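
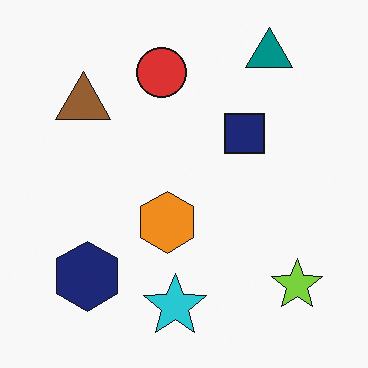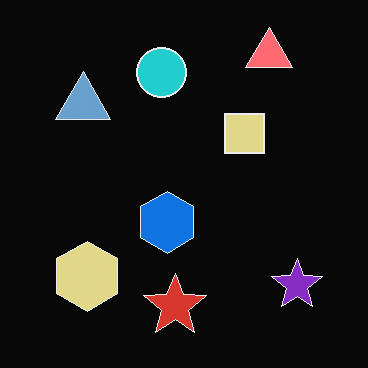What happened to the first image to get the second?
It was color-inverted (negative).

The light background has become dark and every shape's color is its complement — a photographic negative.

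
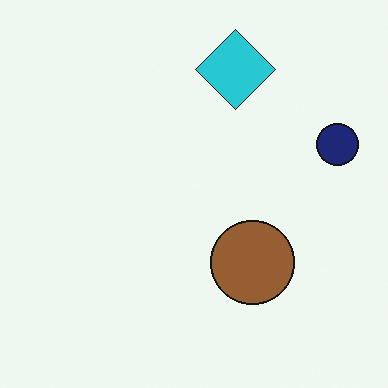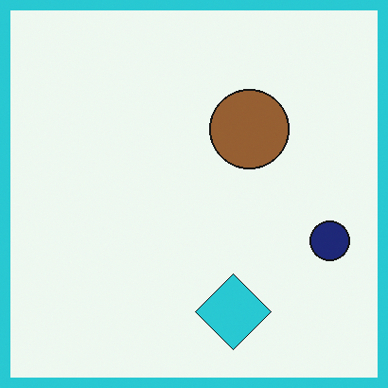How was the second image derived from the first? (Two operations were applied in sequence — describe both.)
It was flipped vertically (top ↔ bottom), then framed with a cyan border.

The cyan diamond is in the top of the first image and the bottom of the second — shapes on opposite sides of the horizontal midline have swapped in a mirror flip. A solid cyan frame runs around the edge of the second image, with the content slightly shrunk inside it.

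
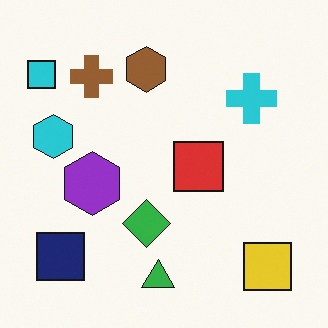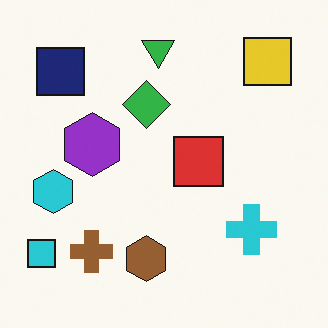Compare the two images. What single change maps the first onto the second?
This is the original image flipped vertically (top ↔ bottom).

The green triangle is in the bottom of the first image and the top of the second — shapes on opposite sides of the horizontal midline have swapped in a mirror flip.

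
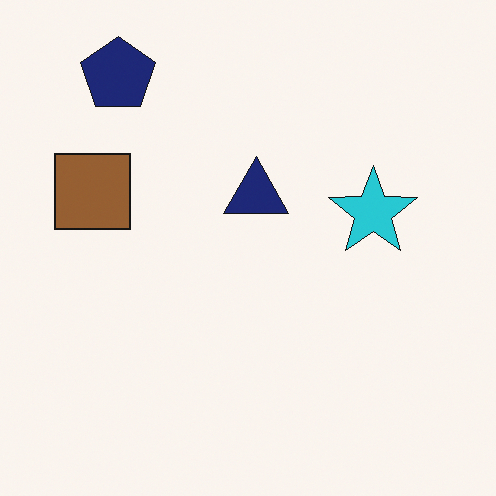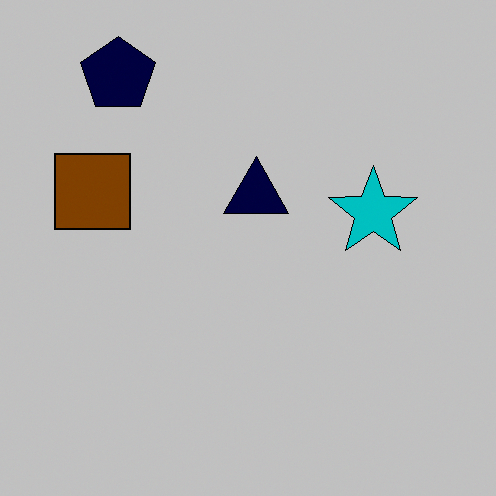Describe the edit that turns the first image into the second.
The transformation is: heavily posterized to just a handful of flat colors.

Each flat color has snapped to a coarser quantized level — most visibly, the near-white background has dropped to a flat grey.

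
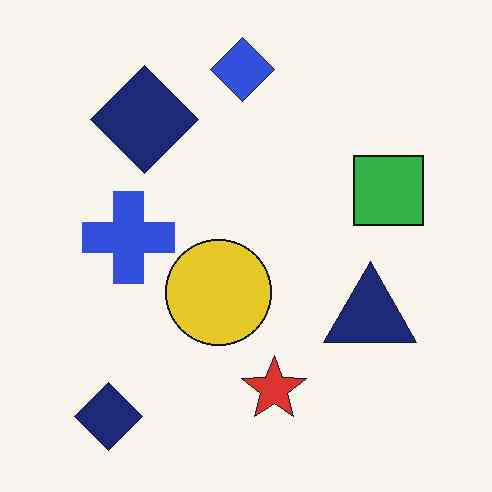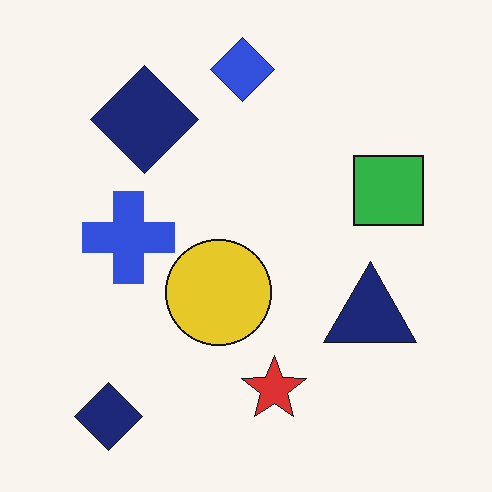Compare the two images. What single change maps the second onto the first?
JPEG-compressed with visible artifacts.

Blocky 8×8 compression artifacts appear around shape edges and the flat background shows ringing — characteristic JPEG degradation.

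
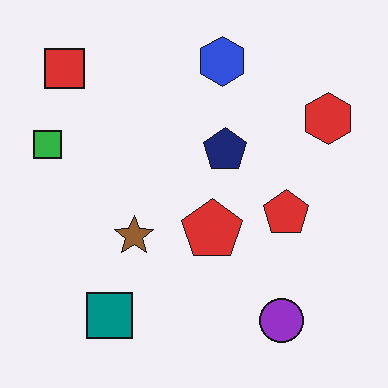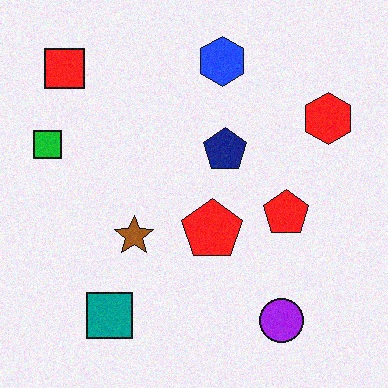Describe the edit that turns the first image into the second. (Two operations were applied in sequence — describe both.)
It was slightly oversaturated, then degraded with a light layer of grain.

All colors are more vivid — a global saturation change. Random speckle covers the whole image, including the flat background.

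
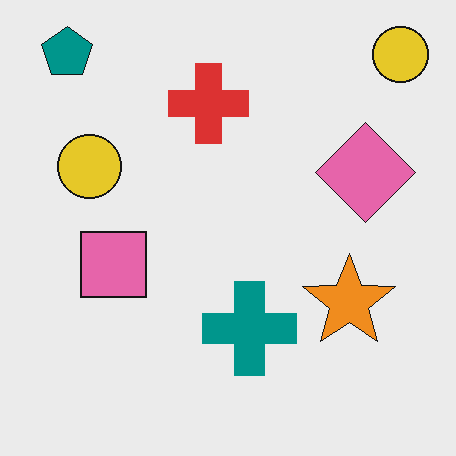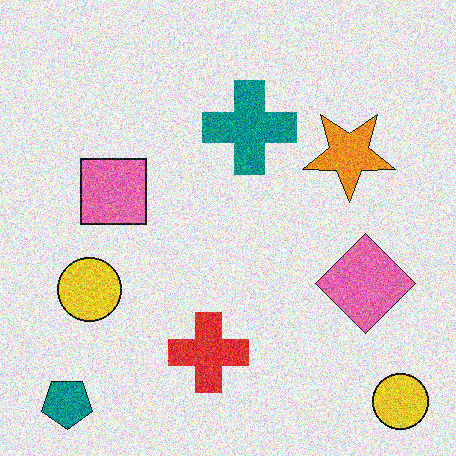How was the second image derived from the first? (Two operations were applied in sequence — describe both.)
The transformation is: flipped vertically (top ↔ bottom), then degraded with strong gaussian noise.

The teal pentagon is in the top-left of the first image and the bottom-left of the second — shapes on opposite sides of the horizontal midline have swapped in a mirror flip. Random speckle covers the whole image, including the flat background.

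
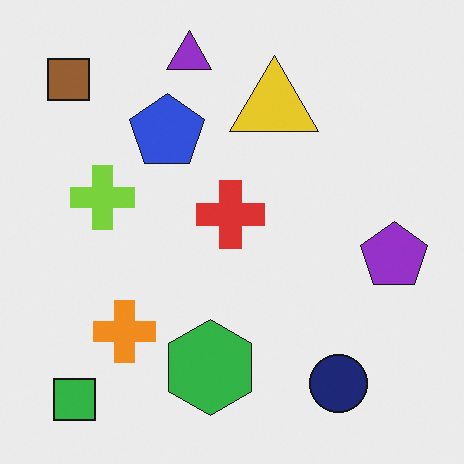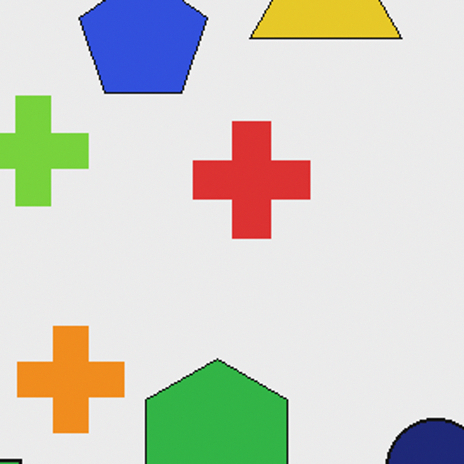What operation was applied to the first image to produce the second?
Cropped tightly and scaled back up.

The visible shapes are larger and the field of view is narrower; shapes near the original edges may be partly or wholly outside the frame — a crop-and-rescale.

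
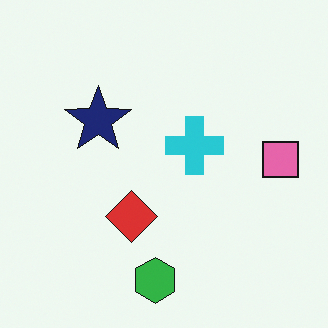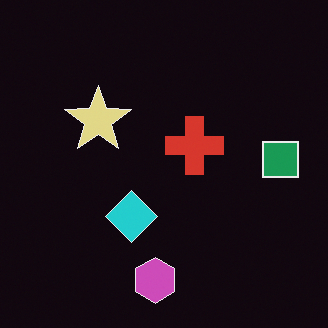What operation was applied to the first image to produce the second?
The transformation is: color-inverted (negative).

The light background has become dark and every shape's color is its complement — a photographic negative.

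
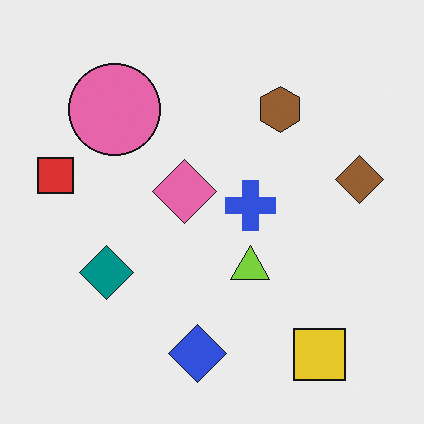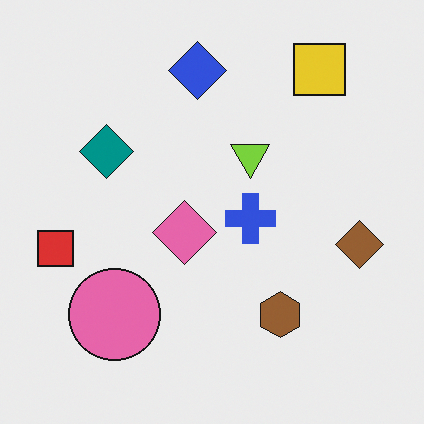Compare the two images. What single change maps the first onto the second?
The image was flipped vertically (top ↔ bottom).

The yellow square is in the bottom-right of the first image and the top-right of the second — shapes on opposite sides of the horizontal midline have swapped in a mirror flip.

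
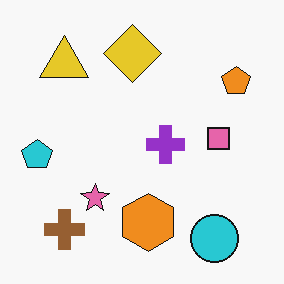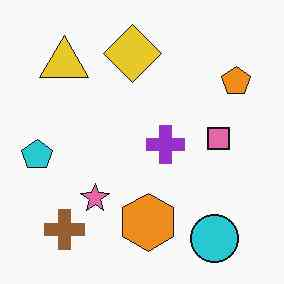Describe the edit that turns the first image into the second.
The image was given moderate JPEG compression.

Blocky 8×8 compression artifacts appear around shape edges and the flat background shows ringing — characteristic JPEG degradation.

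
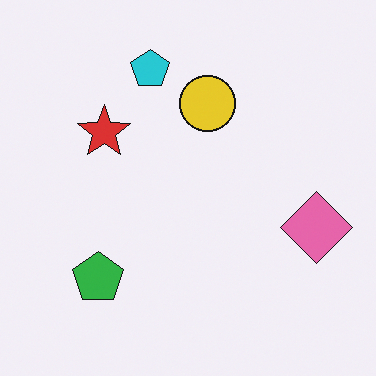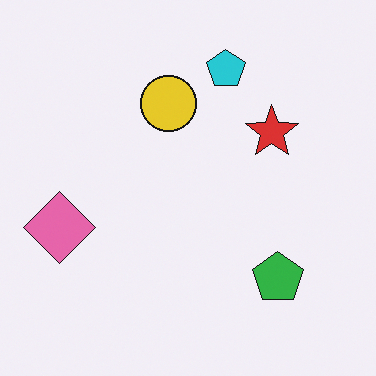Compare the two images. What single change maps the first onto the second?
The second image is the first flipped horizontally (left ↔ right).

The pink diamond is in the right of the first image and the left of the second — shapes on opposite sides of the vertical midline have swapped in a mirror flip.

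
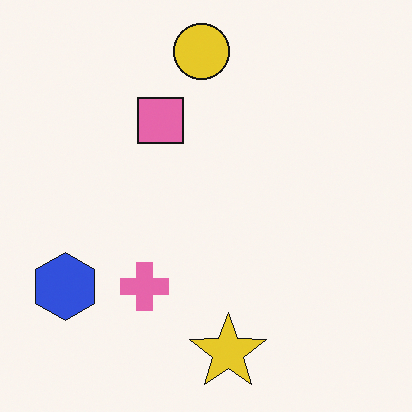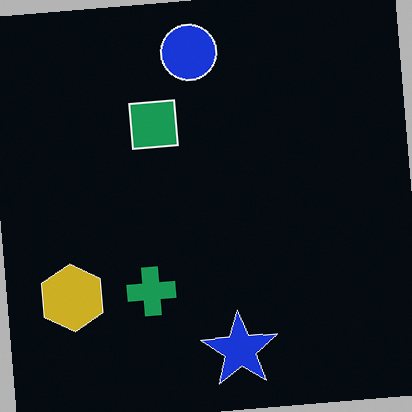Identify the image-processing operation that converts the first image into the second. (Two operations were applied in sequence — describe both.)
The second image is the first color-inverted (negative), then rotated counter-clockwise by a slight angle.

The light background has become dark and every shape's color is its complement — a photographic negative. Every shape is tilted by the same angle and the image corners show triangular fill wedges — a whole-image rotation by a non-right angle.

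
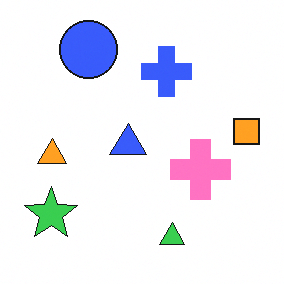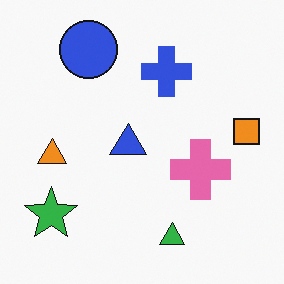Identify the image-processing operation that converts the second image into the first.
Slightly brightened.

Every pixel — background and shapes alike — is uniformly brightened.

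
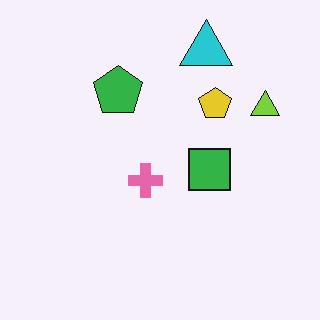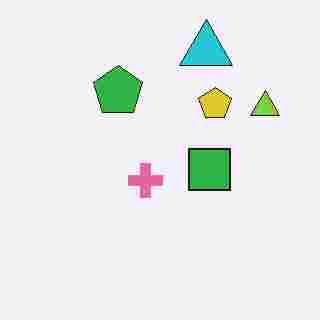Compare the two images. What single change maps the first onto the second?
The second image is the first degraded with heavy JPEG compression.

Blocky 8×8 compression artifacts appear around shape edges and the flat background shows ringing — characteristic JPEG degradation.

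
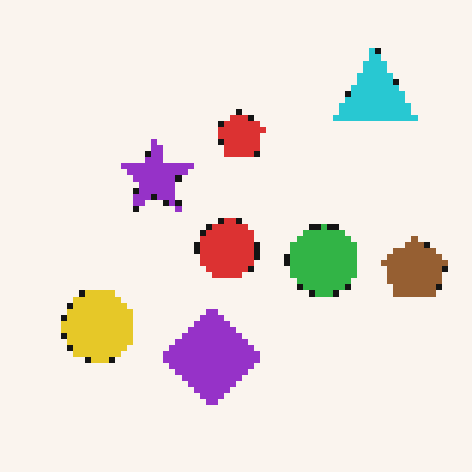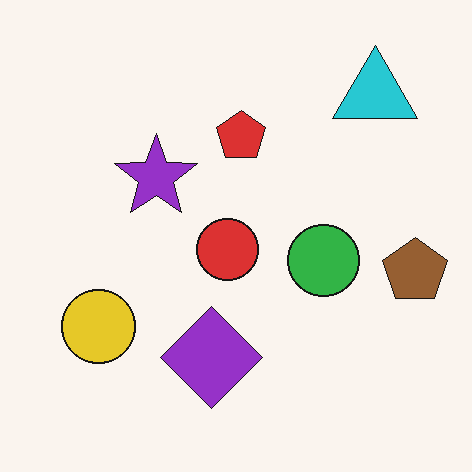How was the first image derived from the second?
The image was pixelated into visible square blocks.

Shapes are reduced to large square blocks; fine edges and outlines are lost — a downscale-then-upscale (mosaic) effect.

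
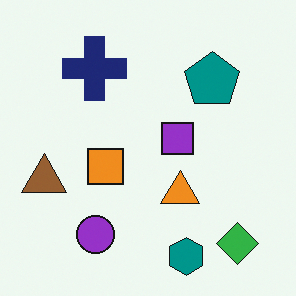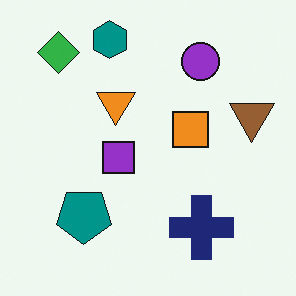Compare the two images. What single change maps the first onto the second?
This is the original image rotated 180°.

The green diamond sits in the bottom-right of the first image and the top-left of the second — consistent with a whole-image 180° rotation.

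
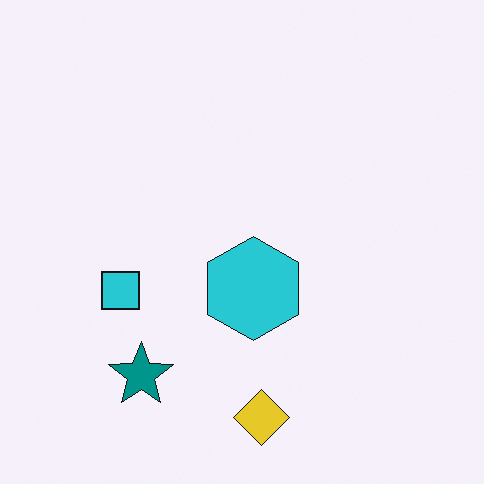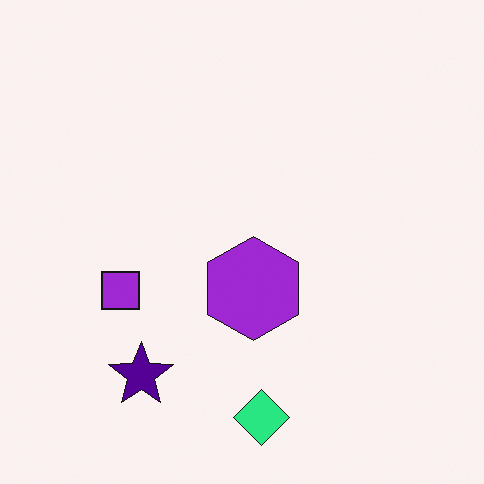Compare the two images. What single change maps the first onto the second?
This is the original image hue-shifted noticeably.

Every shape's color has rotated by the same amount around the hue wheel — a uniform hue shift.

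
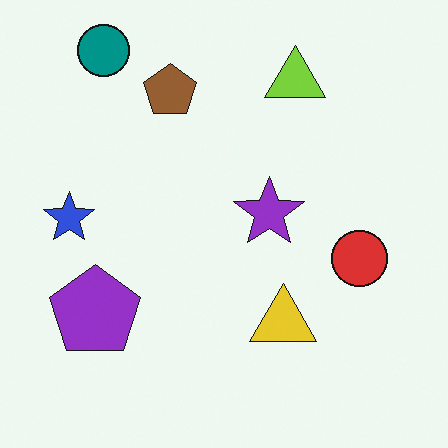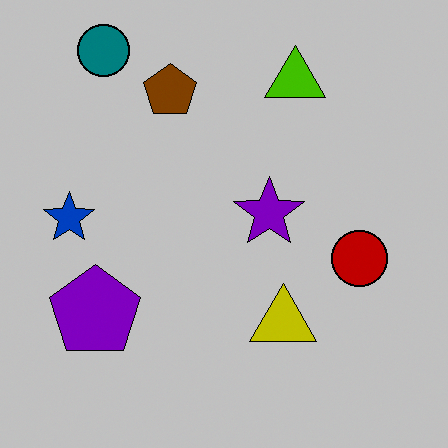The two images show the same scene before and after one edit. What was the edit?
The image was heavily posterized to just a handful of flat colors.

Each flat color has snapped to a coarser quantized level — most visibly, the near-white background has dropped to a flat grey.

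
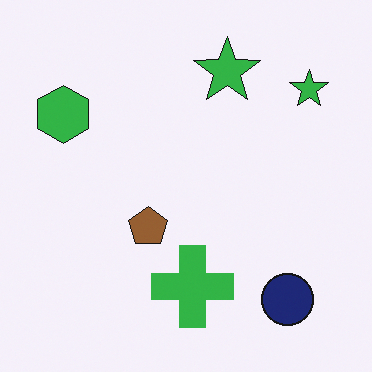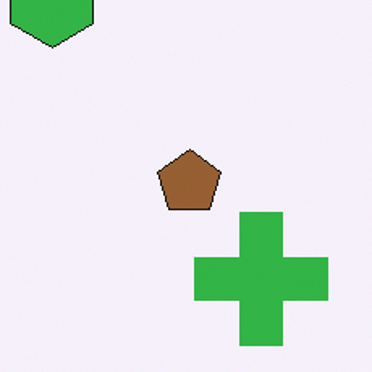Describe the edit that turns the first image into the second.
The second image is the first cropped tightly and scaled back up.

The visible shapes are larger and the field of view is narrower; shapes near the original edges may be partly or wholly outside the frame — a crop-and-rescale.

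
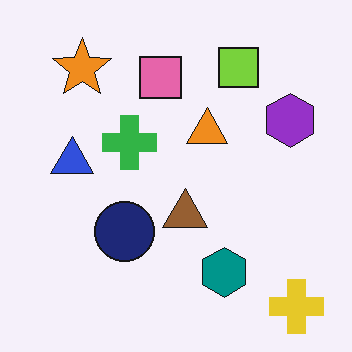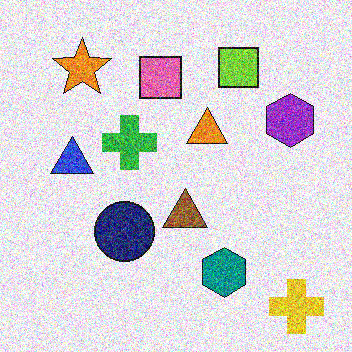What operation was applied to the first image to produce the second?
It was degraded with a thick layer of grain.

Random speckle covers the whole image, including the flat background.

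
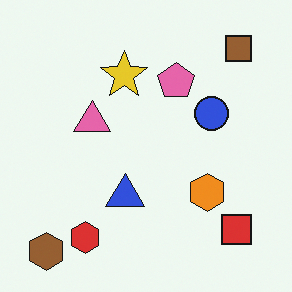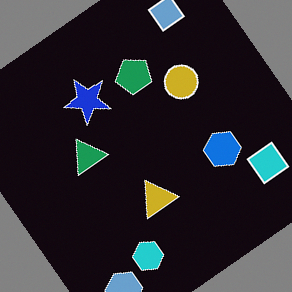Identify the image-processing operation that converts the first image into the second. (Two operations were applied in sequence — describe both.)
The image was color-inverted (negative), then rotated counter-clockwise by a large amount — several tens of degrees.

The light background has become dark and every shape's color is its complement — a photographic negative. Every shape is tilted by the same angle and the image corners show triangular fill wedges — a whole-image rotation by a non-right angle.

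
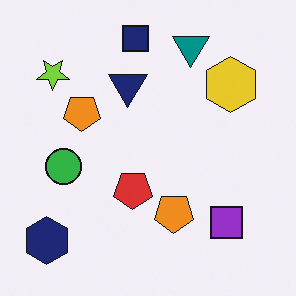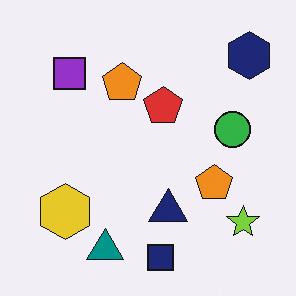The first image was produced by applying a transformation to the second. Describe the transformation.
It was rotated 180°.

The navy hexagon sits in the top-right of the second image and the bottom-left of the first — consistent with a whole-image 180° rotation.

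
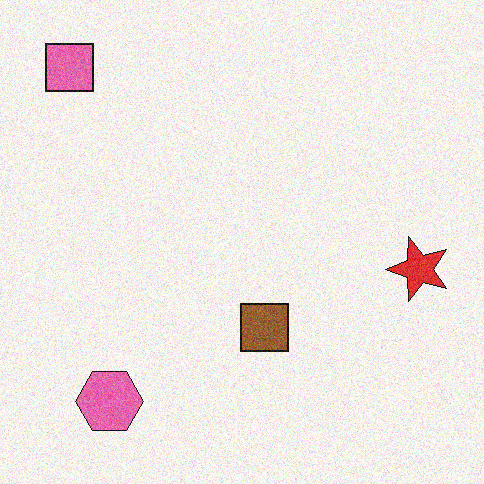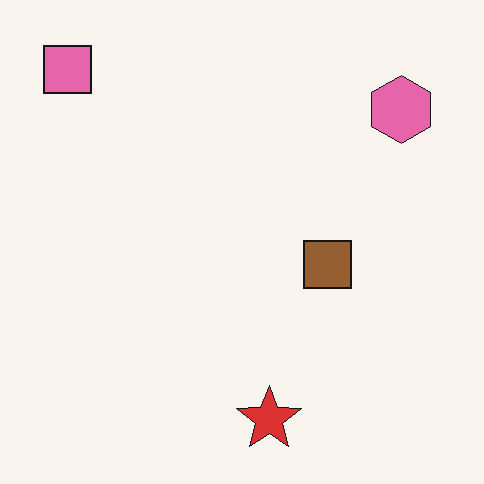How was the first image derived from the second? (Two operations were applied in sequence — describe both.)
The first image is the second transposed (reflected across the top-left ↔ bottom-right diagonal), then degraded with visible gaussian noise.

Shapes have swapped their row and column positions — what was in the top-right is now in the bottom-left — a diagonal reflection. Random speckle covers the whole image, including the flat background.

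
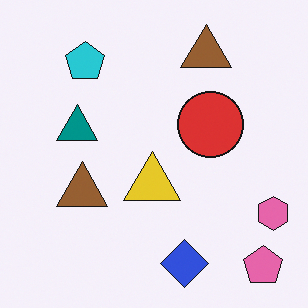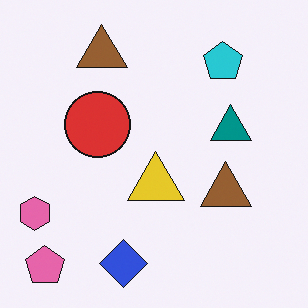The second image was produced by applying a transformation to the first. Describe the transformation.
The image was flipped horizontally (left ↔ right).

The pink hexagon is in the bottom-right of the first image and the bottom-left of the second — shapes on opposite sides of the vertical midline have swapped in a mirror flip.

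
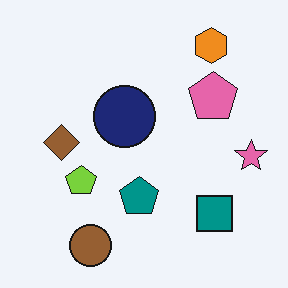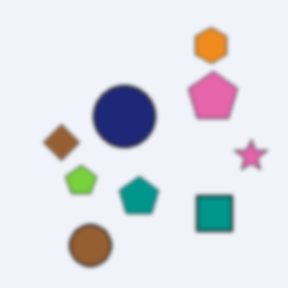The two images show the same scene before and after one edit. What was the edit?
The second image is the first slightly softened.

Shape edges and outlines are uniformly softened across the whole image.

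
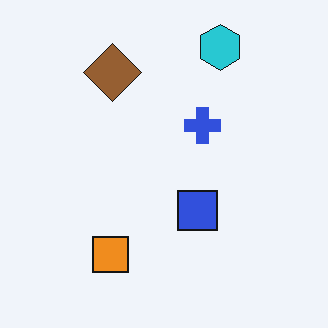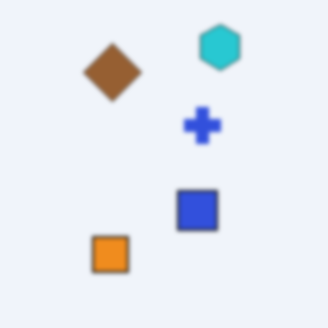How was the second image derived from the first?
It was lightly blurred.

Shape edges and outlines are uniformly softened across the whole image.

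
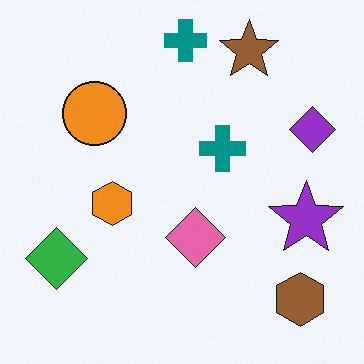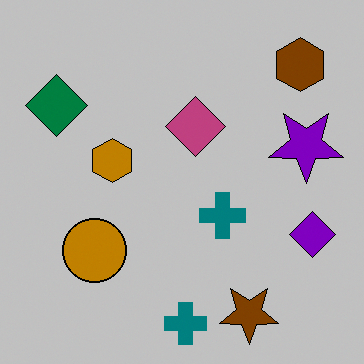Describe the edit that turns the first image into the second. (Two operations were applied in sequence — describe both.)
This is the original image heavily posterized to just a handful of flat colors, then flipped vertically (top ↔ bottom).

Each flat color has snapped to a coarser quantized level — most visibly, the near-white background has dropped to a flat grey. The brown star is in the top-right of the first image and the bottom-right of the second — shapes on opposite sides of the horizontal midline have swapped in a mirror flip.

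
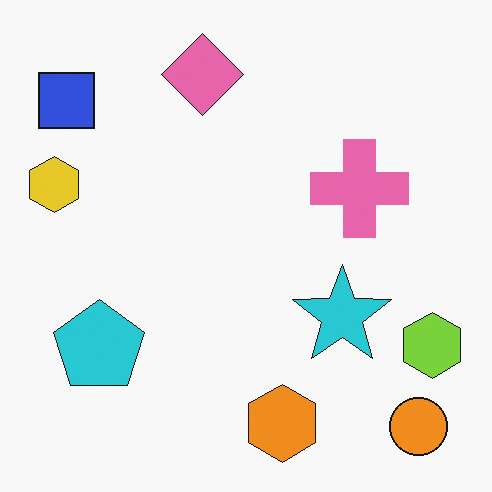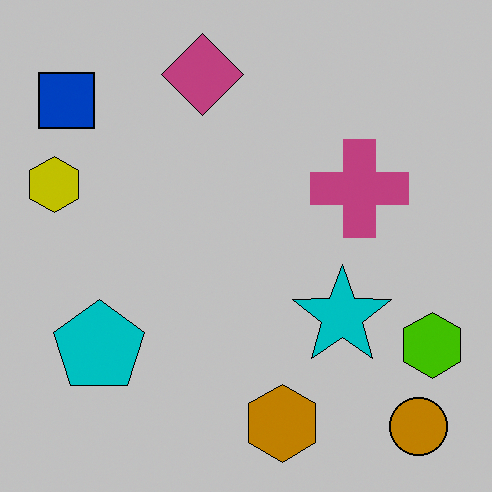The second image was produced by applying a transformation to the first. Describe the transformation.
The second image is the first heavily posterized to just a handful of flat colors.

Each flat color has snapped to a coarser quantized level — most visibly, the near-white background has dropped to a flat grey.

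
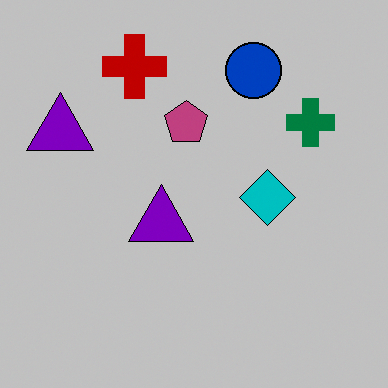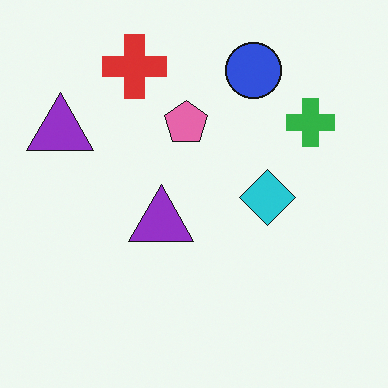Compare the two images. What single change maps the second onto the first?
Heavily posterized to just a handful of flat colors.

Each flat color has snapped to a coarser quantized level — most visibly, the near-white background has dropped to a flat grey.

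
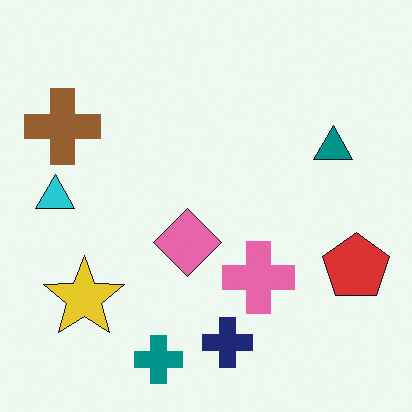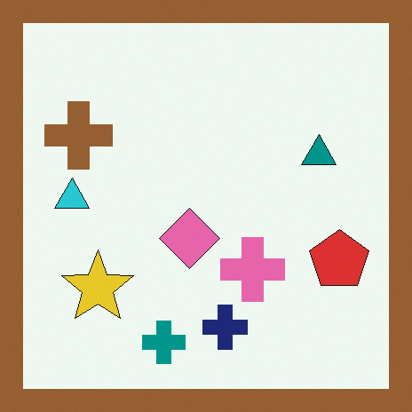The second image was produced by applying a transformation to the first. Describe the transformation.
The transformation is: framed with a brown border.

A solid brown frame runs around the edge of the second image, with the content slightly shrunk inside it.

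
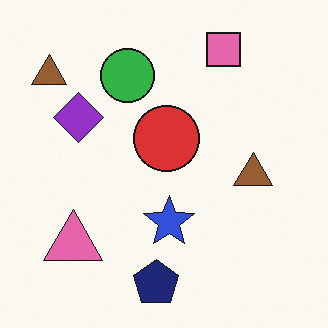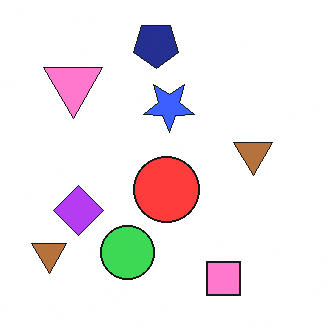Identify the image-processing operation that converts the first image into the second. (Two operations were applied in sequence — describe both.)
The transformation is: flipped vertically (top ↔ bottom), then slightly brightened.

The navy pentagon is in the bottom of the first image and the top of the second — shapes on opposite sides of the horizontal midline have swapped in a mirror flip. Every pixel — background and shapes alike — is uniformly brightened.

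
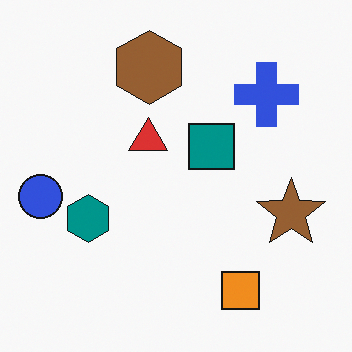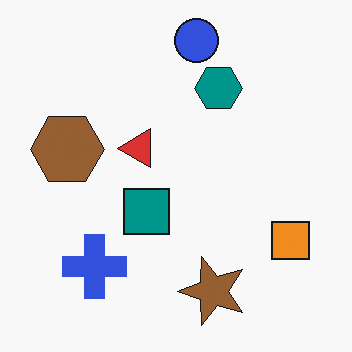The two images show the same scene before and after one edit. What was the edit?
This is the original image transposed (reflected across the top-left ↔ bottom-right diagonal).

Shapes have swapped their row and column positions — what was in the top-right is now in the bottom-left — a diagonal reflection.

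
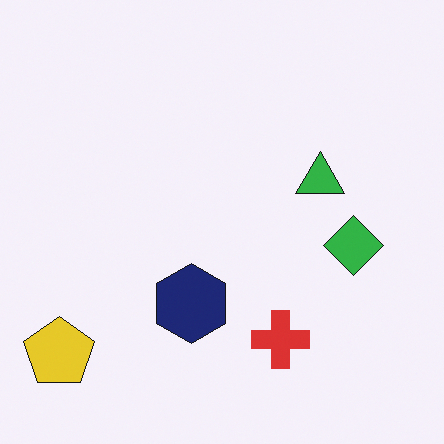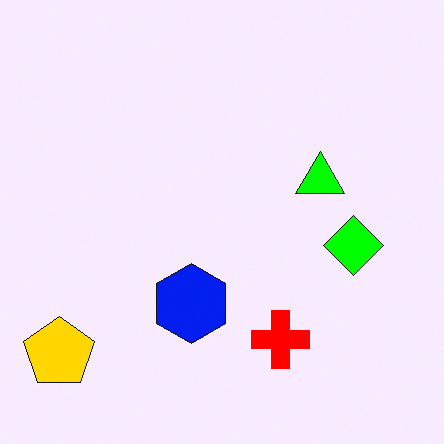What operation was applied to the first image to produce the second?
It was heavily oversaturated.

All colors are more vivid — a global saturation change.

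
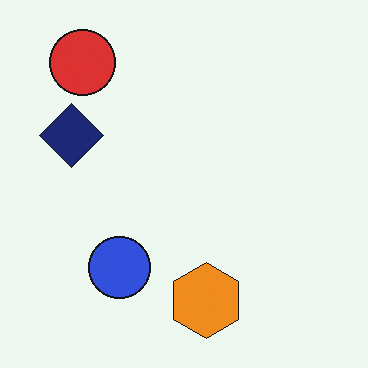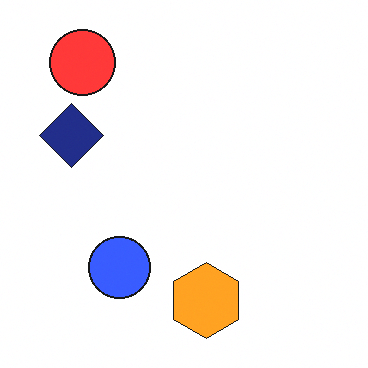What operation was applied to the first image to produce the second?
The image was slightly brightened.

Every pixel — background and shapes alike — is uniformly brightened.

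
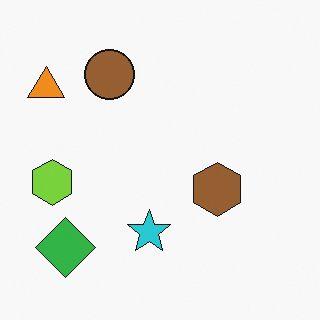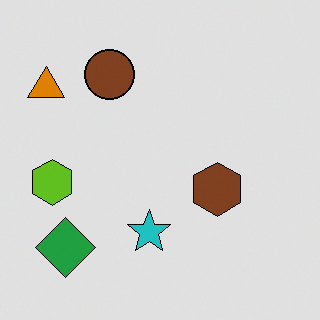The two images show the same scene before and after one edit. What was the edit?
The image was posterized to a reduced palette.

Each flat color has snapped to a coarser quantized level — most visibly, the near-white background has dropped to a flat grey.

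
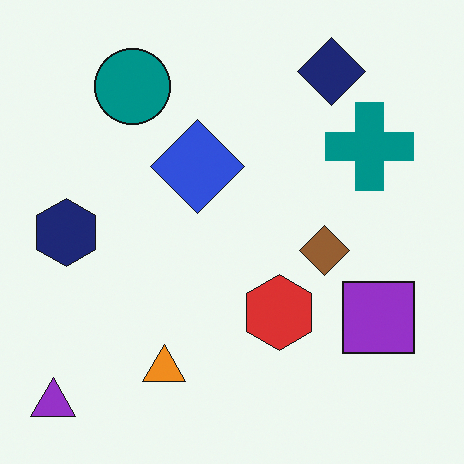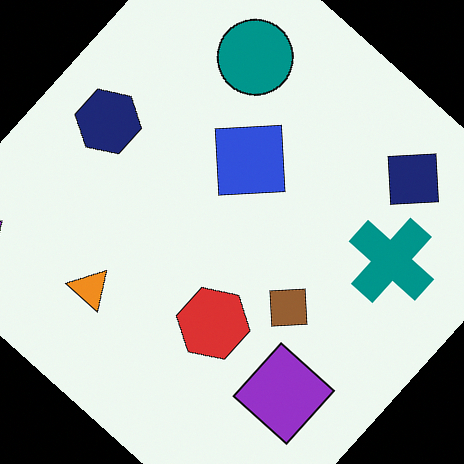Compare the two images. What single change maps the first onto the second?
The second image is the first rotated clockwise by a large amount — several tens of degrees.

Every shape is tilted by the same angle and the image corners show triangular fill wedges — a whole-image rotation by a non-right angle.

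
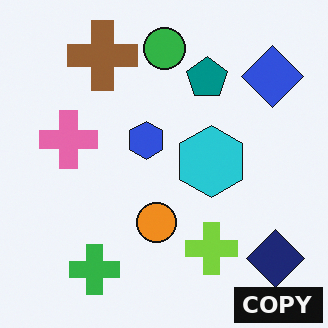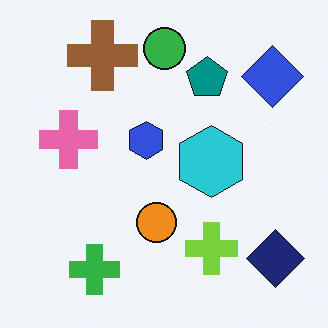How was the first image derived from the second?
It was watermarked with the text "COPY" in the lower-right corner.

A dark label reading "COPY" appears in the lower-right corner.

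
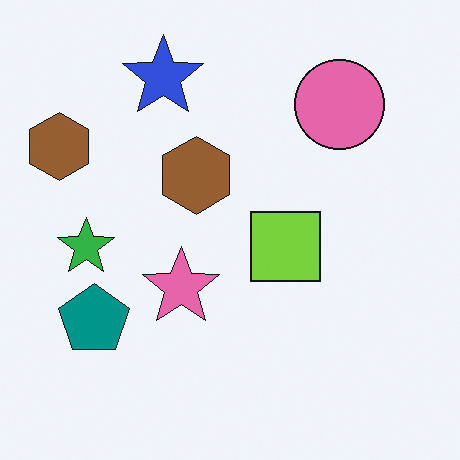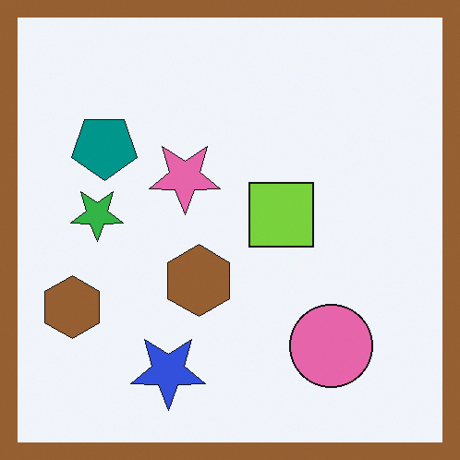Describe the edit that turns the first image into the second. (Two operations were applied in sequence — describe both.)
The image was flipped vertically (top ↔ bottom), then framed with a brown border.

The blue star is in the top of the first image and the bottom of the second — shapes on opposite sides of the horizontal midline have swapped in a mirror flip. A solid brown frame runs around the edge of the second image, with the content slightly shrunk inside it.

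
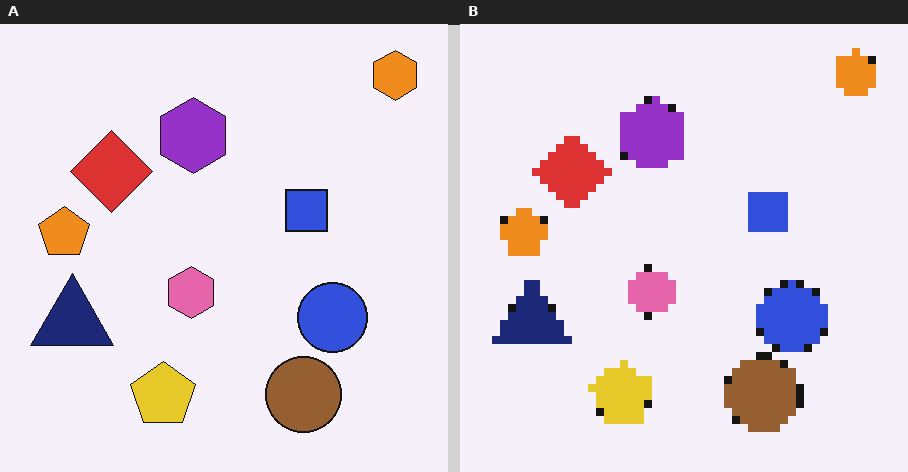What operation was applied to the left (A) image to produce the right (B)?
The image was moderately pixelated.

Shapes are reduced to large square blocks; fine edges and outlines are lost — a downscale-then-upscale (mosaic) effect.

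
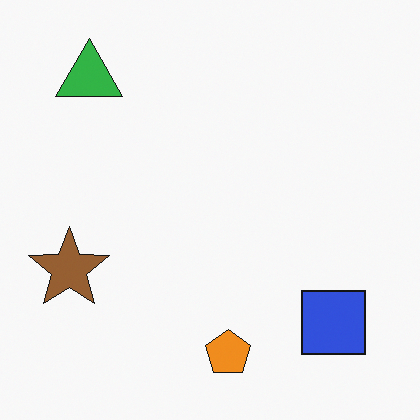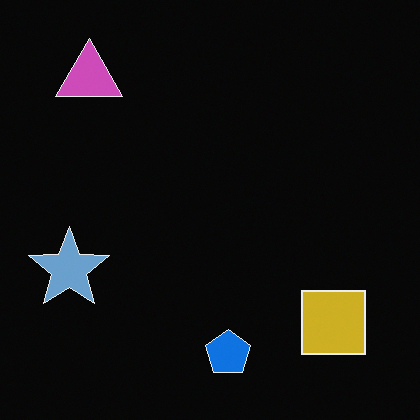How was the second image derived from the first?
The second image is the first color-inverted (negative).

The light background has become dark and every shape's color is its complement — a photographic negative.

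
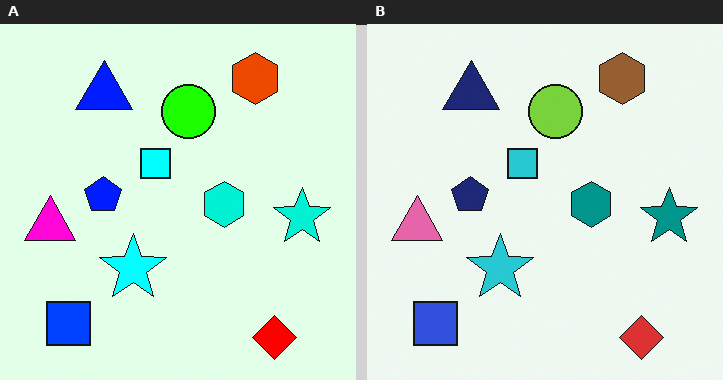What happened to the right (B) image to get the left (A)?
This is the original image made much more vivid (saturation change).

All colors are more vivid — a global saturation change.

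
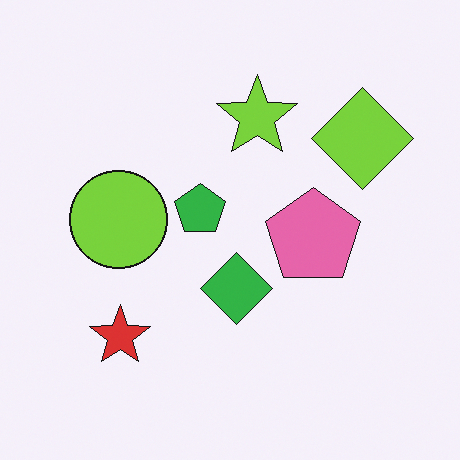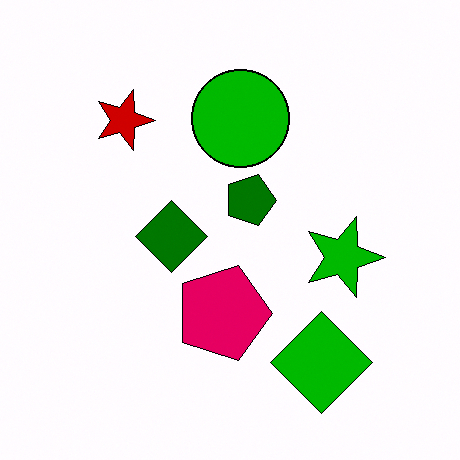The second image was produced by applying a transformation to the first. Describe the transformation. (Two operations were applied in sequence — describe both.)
The second image is the first given much higher contrast, then rotated 90° clockwise.

Tones are pushed away from mid-grey across the whole image — a global contrast change. The lime diamond sits in the top-right of the first image and the bottom-right of the second — consistent with a whole-image 90° clockwise rotation.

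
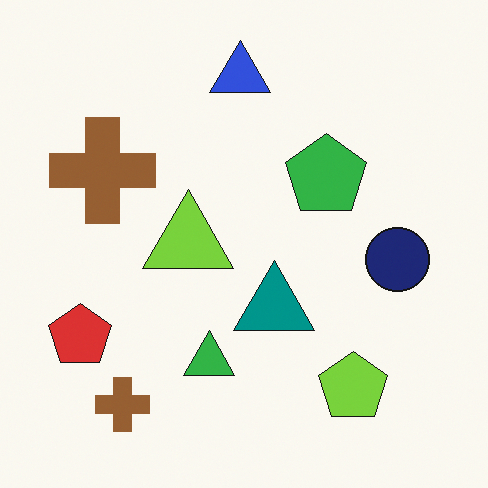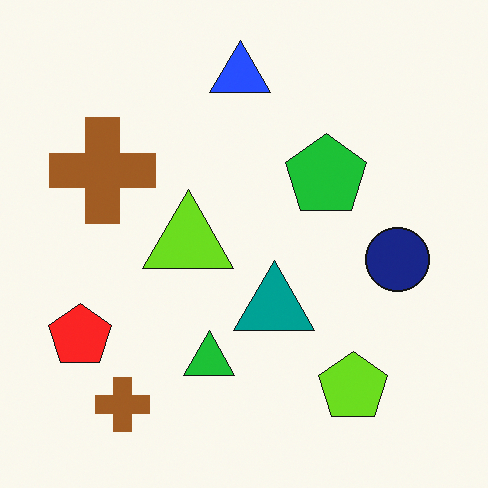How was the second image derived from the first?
Slightly oversaturated.

All colors are more vivid — a global saturation change.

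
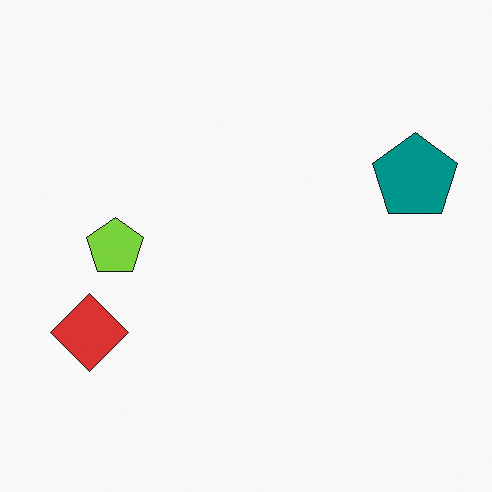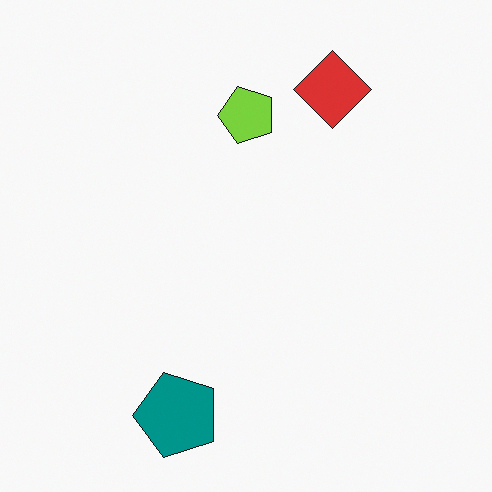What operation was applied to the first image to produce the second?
Transposed (reflected across the top-left ↔ bottom-right diagonal).

Shapes have swapped their row and column positions — what was in the top-right is now in the bottom-left — a diagonal reflection.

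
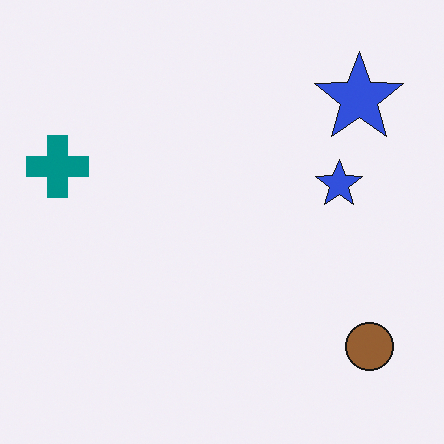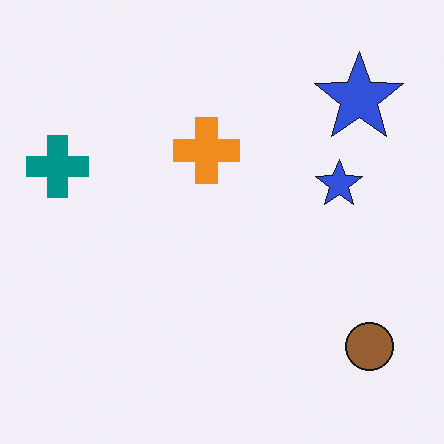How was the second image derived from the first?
This is the original image overlaid with an additional orange cross.

An orange cross appears in the second image that is absent from the first.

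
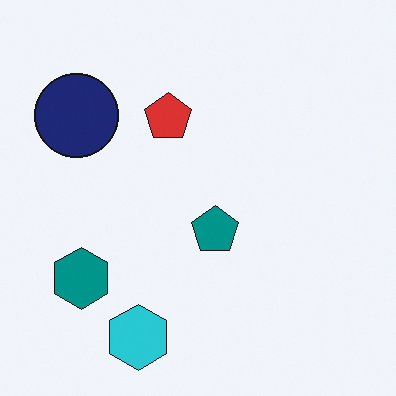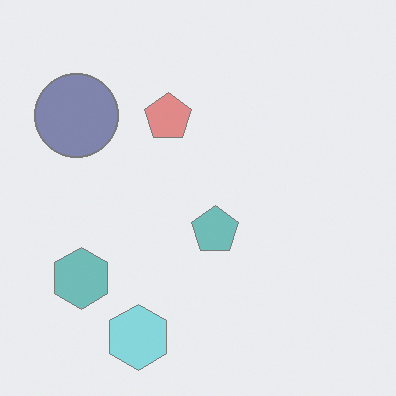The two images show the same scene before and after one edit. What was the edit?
The transformation is: given much lower contrast.

Tones are pushed toward mid-grey across the whole image — a global contrast change.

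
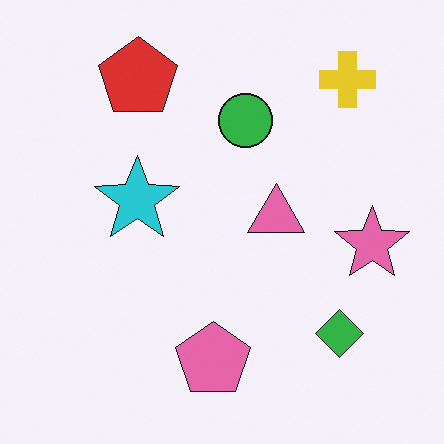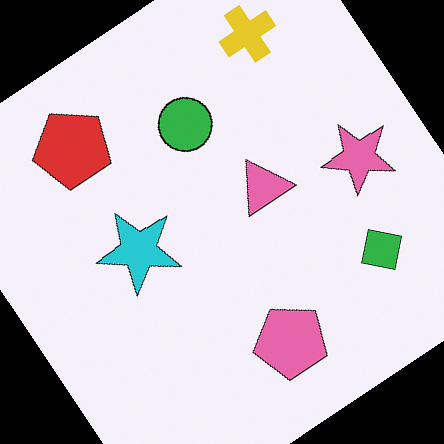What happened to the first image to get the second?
This is the original image rotated counter-clockwise by a large amount — several tens of degrees.

Every shape is tilted by the same angle and the image corners show triangular fill wedges — a whole-image rotation by a non-right angle.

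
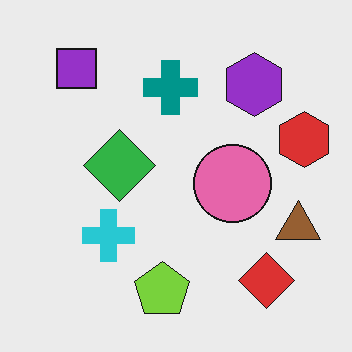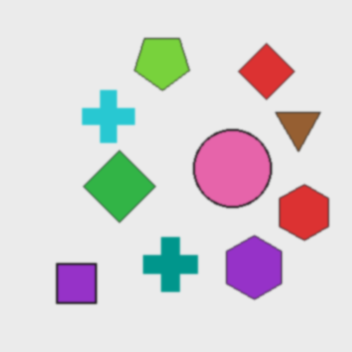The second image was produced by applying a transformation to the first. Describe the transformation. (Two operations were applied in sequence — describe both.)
It was slightly softened, then flipped vertically (top ↔ bottom).

Shape edges and outlines are uniformly softened across the whole image. The lime pentagon is in the bottom of the first image and the top of the second — shapes on opposite sides of the horizontal midline have swapped in a mirror flip.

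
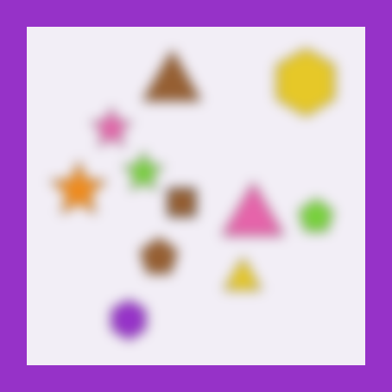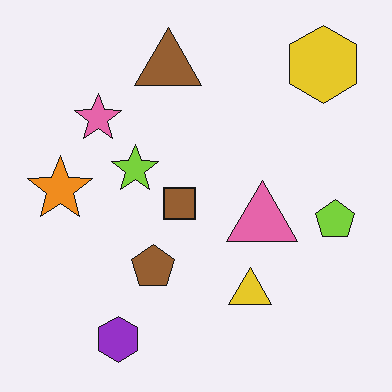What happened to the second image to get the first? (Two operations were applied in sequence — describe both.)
Heavily blurred, then framed with a purple border.

Shape edges and outlines are uniformly softened across the whole image. A solid purple frame runs around the edge of the first image, with the content slightly shrunk inside it.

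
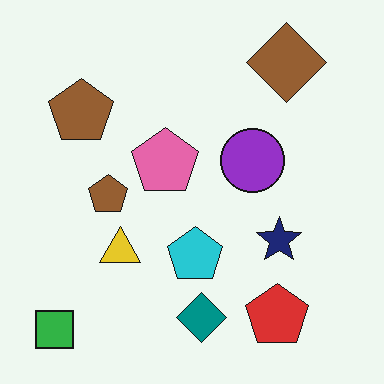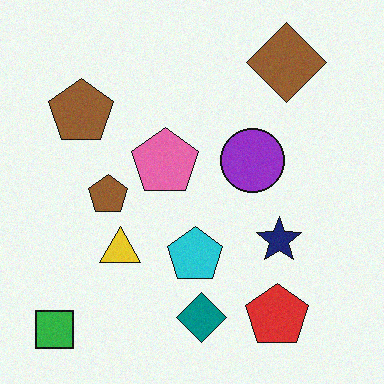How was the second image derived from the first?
Degraded with a light layer of grain.

Random speckle covers the whole image, including the flat background.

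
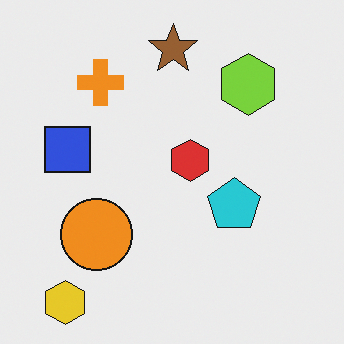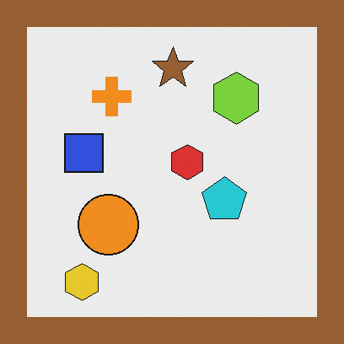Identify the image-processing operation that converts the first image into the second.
The image was framed with a brown border.

A solid brown frame runs around the edge of the second image, with the content slightly shrunk inside it.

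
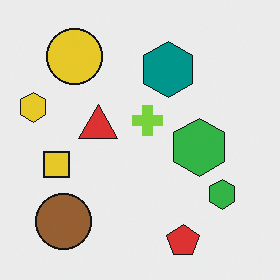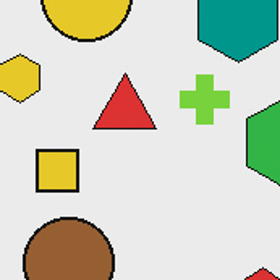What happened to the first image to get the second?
The transformation is: cropped to a modestly smaller region and rescaled.

The visible shapes are larger and the field of view is narrower; shapes near the original edges may be partly or wholly outside the frame — a crop-and-rescale.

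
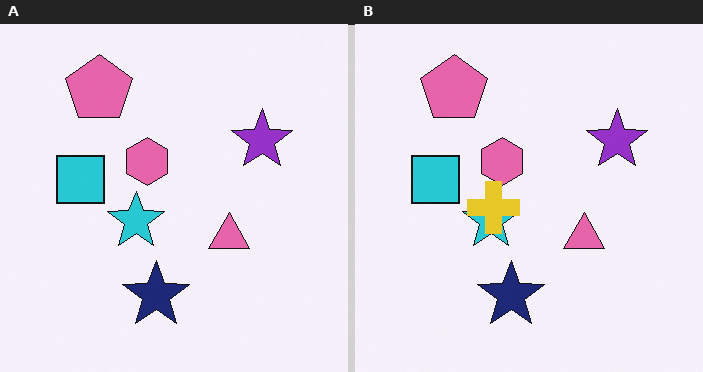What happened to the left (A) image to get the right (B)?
The right (B) image is the left (A) overlaid with an additional yellow cross.

A yellow cross appears in the right (B) image that is absent from the left (A).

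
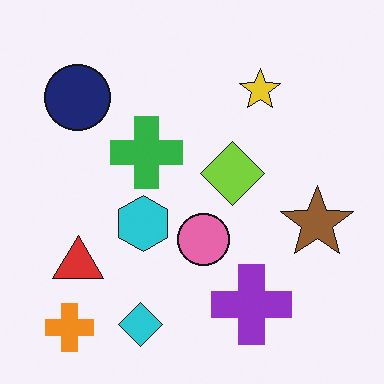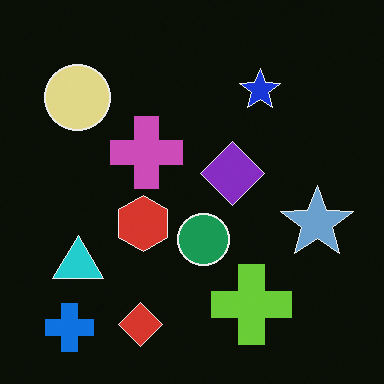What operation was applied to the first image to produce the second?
The transformation is: color-inverted (negative).

The light background has become dark and every shape's color is its complement — a photographic negative.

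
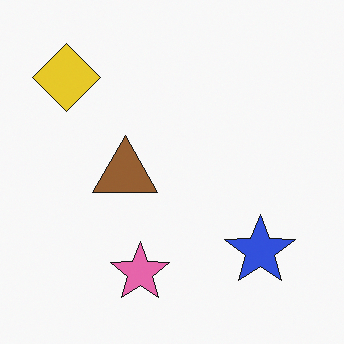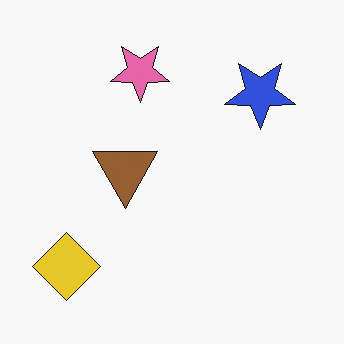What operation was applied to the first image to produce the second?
Flipped vertically (top ↔ bottom).

The pink star is in the bottom of the first image and the top of the second — shapes on opposite sides of the horizontal midline have swapped in a mirror flip.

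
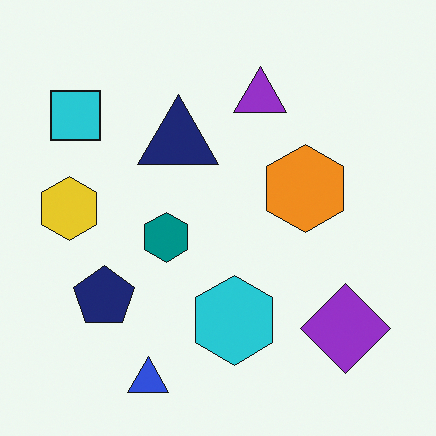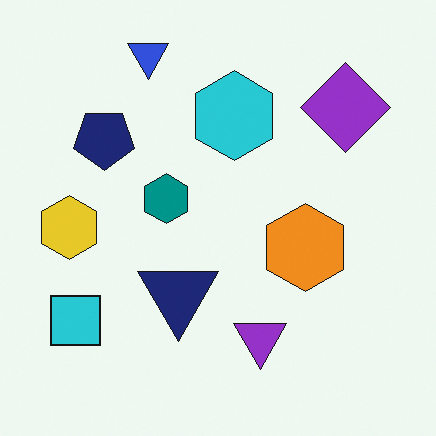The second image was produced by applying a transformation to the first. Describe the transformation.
The image was flipped vertically (top ↔ bottom).

The blue triangle is in the bottom of the first image and the top of the second — shapes on opposite sides of the horizontal midline have swapped in a mirror flip.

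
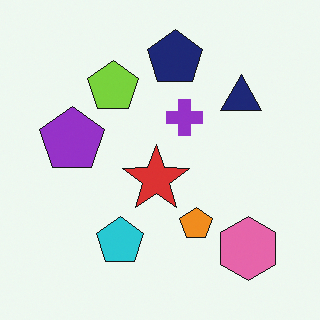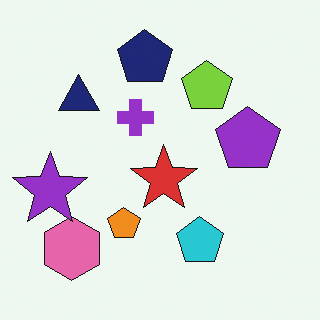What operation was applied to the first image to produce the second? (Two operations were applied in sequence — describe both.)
The image was flipped horizontally (left ↔ right), then overlaid with an additional purple star.

The purple pentagon is in the left of the first image and the right of the second — shapes on opposite sides of the vertical midline have swapped in a mirror flip. A purple star appears in the second image that is absent from the first.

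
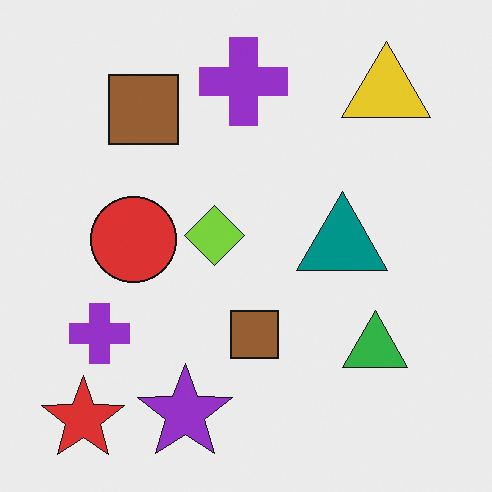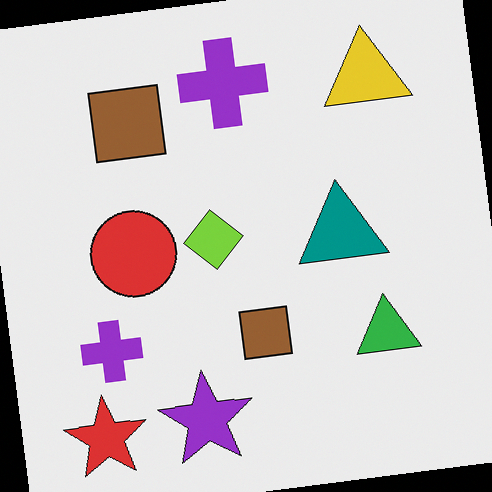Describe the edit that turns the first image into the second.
The transformation is: rotated counter-clockwise by a few degrees.

Every shape is tilted by the same angle and the image corners show triangular fill wedges — a whole-image rotation by a non-right angle.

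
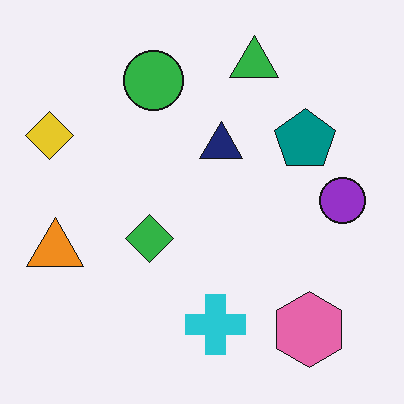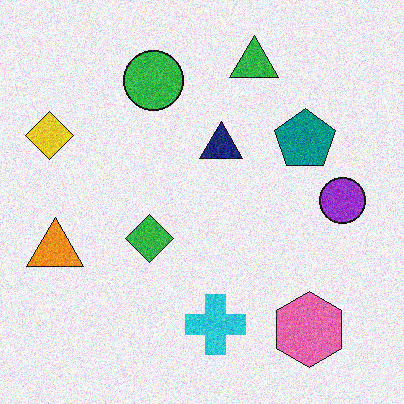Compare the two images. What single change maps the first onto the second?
The transformation is: degraded with visible gaussian noise.

Random speckle covers the whole image, including the flat background.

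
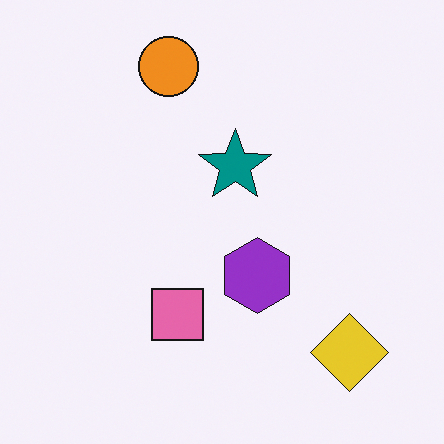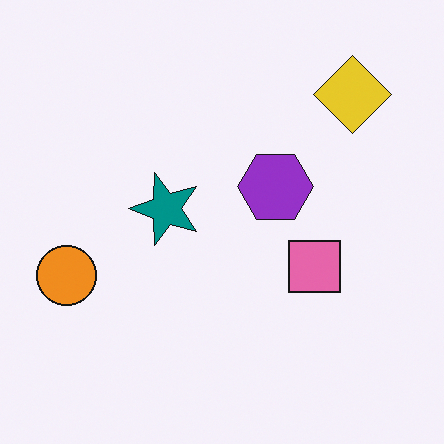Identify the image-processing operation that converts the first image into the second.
This is the original image rotated 90° counter-clockwise.

The yellow diamond sits in the bottom-right of the first image and the top-right of the second — consistent with a whole-image 90° counter-clockwise rotation.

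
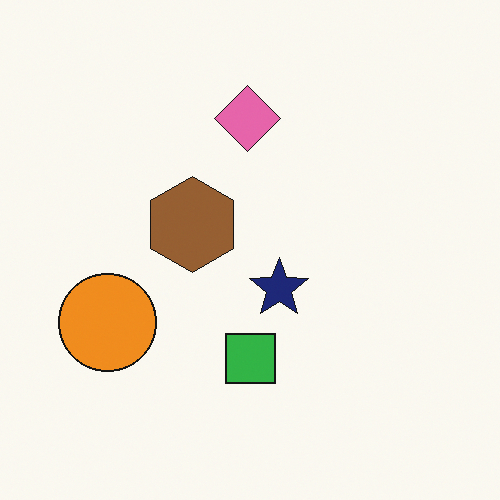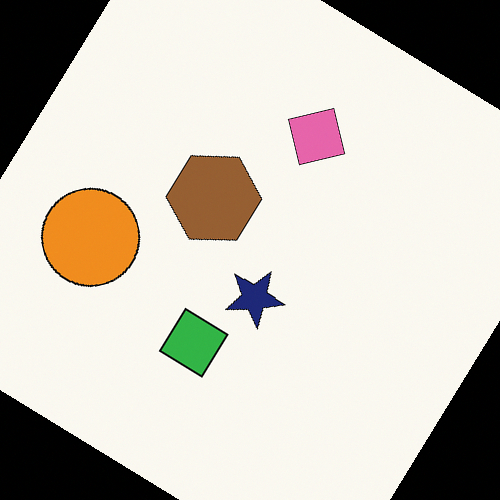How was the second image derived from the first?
It was rotated clockwise by a large amount — several tens of degrees.

Every shape is tilted by the same angle and the image corners show triangular fill wedges — a whole-image rotation by a non-right angle.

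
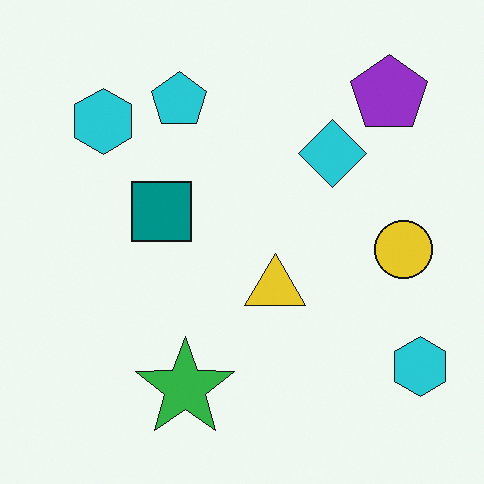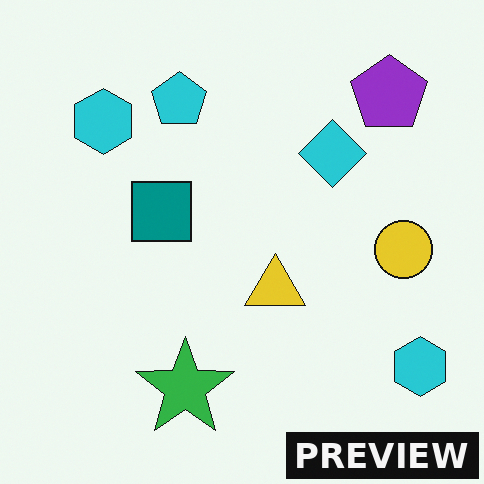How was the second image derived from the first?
This is the original image watermarked with the text "PREVIEW" in the lower-right corner.

A dark label reading "PREVIEW" appears in the lower-right corner.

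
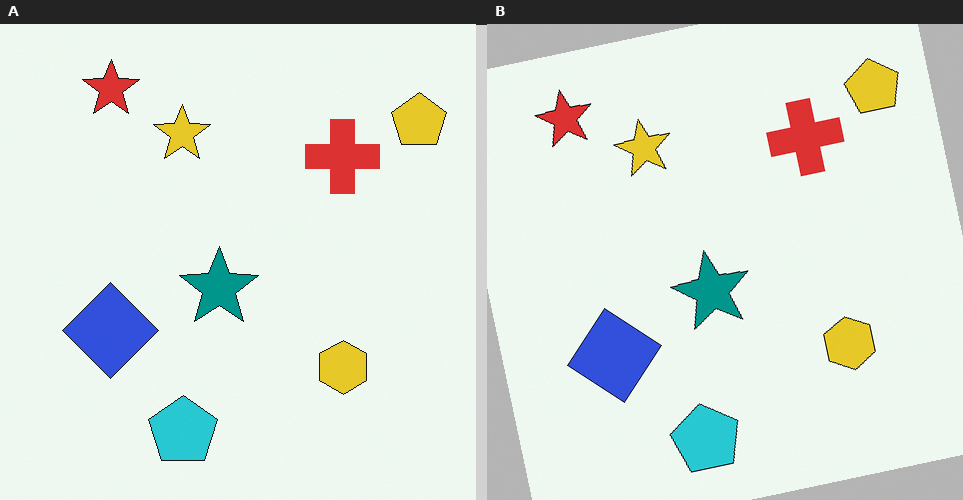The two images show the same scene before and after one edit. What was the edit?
Rotated counter-clockwise by a few degrees.

Every shape is tilted by the same angle and the image corners show triangular fill wedges — a whole-image rotation by a non-right angle.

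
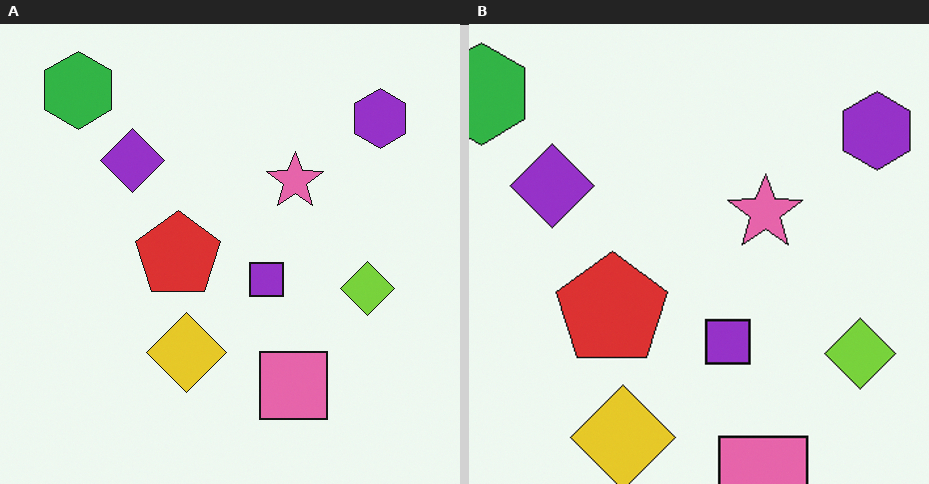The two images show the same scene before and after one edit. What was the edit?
It was cropped to a modestly smaller region and rescaled.

The visible shapes are larger and the field of view is narrower; shapes near the original edges may be partly or wholly outside the frame — a crop-and-rescale.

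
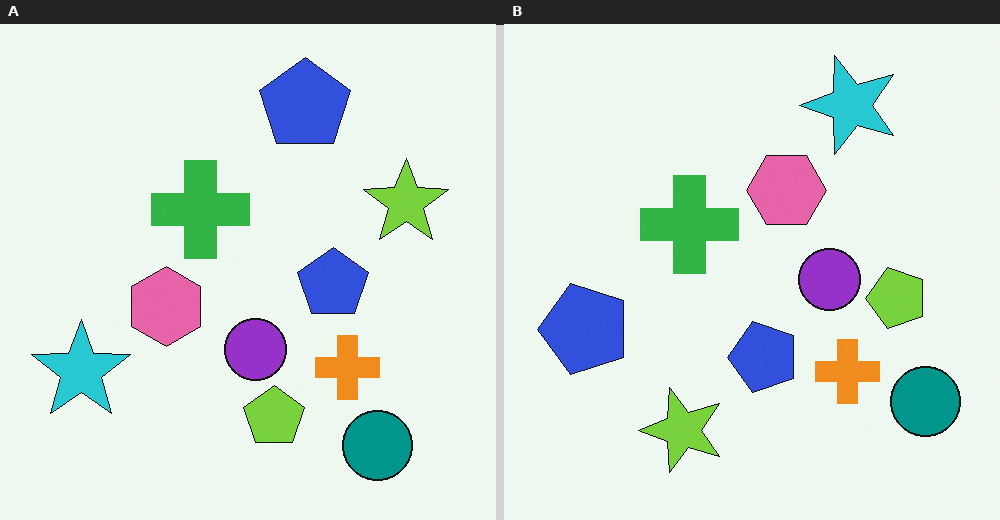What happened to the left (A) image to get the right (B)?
It was transposed (reflected across the top-left ↔ bottom-right diagonal).

Shapes have swapped their row and column positions — what was in the top-right is now in the bottom-left — a diagonal reflection.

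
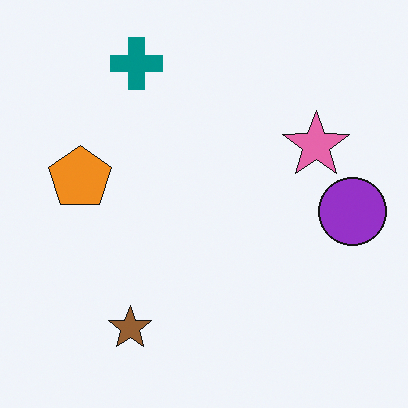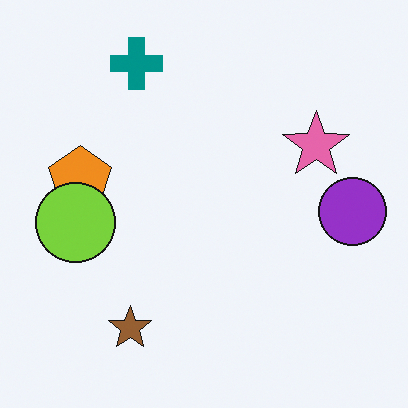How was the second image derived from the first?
It was overlaid with an additional lime circle.

A lime circle appears in the second image that is absent from the first.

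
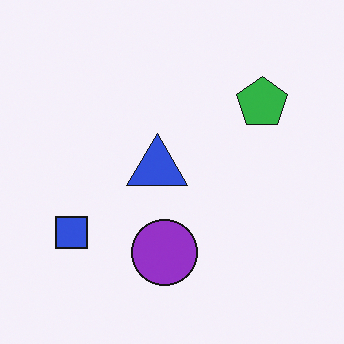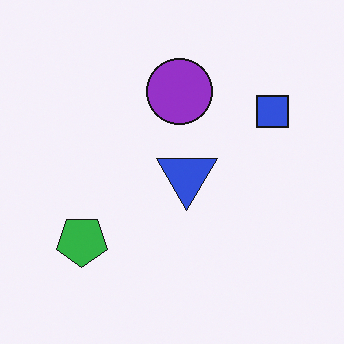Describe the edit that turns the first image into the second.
Rotated 180°.

The blue square sits in the bottom-left of the first image and the top-right of the second — consistent with a whole-image 180° rotation.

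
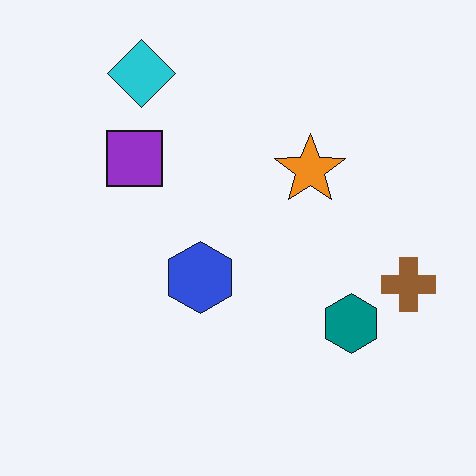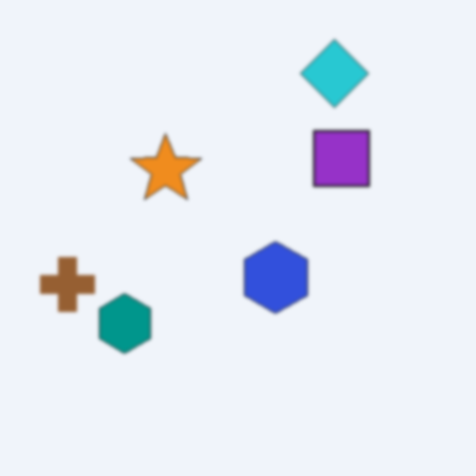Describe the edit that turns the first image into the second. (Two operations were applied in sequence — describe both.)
Flipped horizontally (left ↔ right), then lightly blurred.

The brown cross is in the right of the first image and the left of the second — shapes on opposite sides of the vertical midline have swapped in a mirror flip. Shape edges and outlines are uniformly softened across the whole image.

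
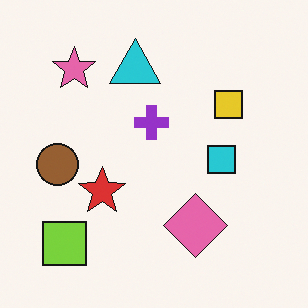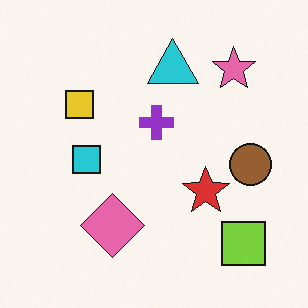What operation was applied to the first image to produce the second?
The transformation is: flipped horizontally (left ↔ right).

The brown circle is in the left of the first image and the right of the second — shapes on opposite sides of the vertical midline have swapped in a mirror flip.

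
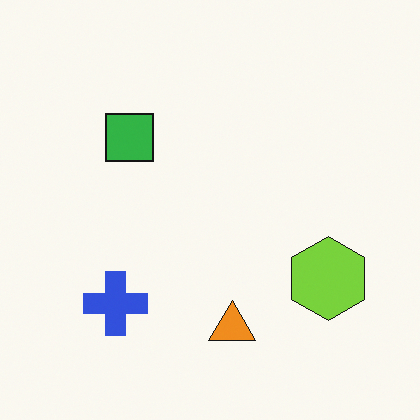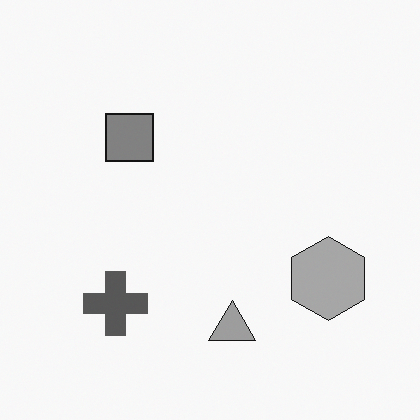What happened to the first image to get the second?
The image was converted to grayscale.

All color is removed — every shape is now a shade of grey.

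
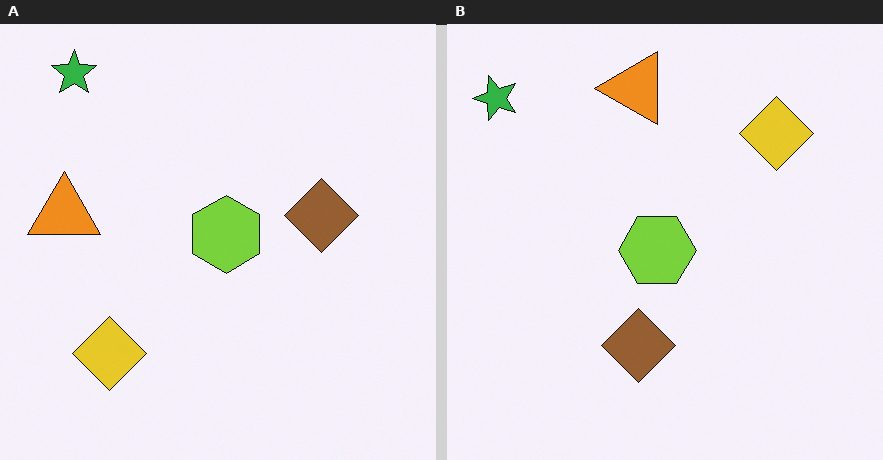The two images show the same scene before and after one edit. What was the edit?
Transposed (reflected across the top-left ↔ bottom-right diagonal).

Shapes have swapped their row and column positions — what was in the top-right is now in the bottom-left — a diagonal reflection.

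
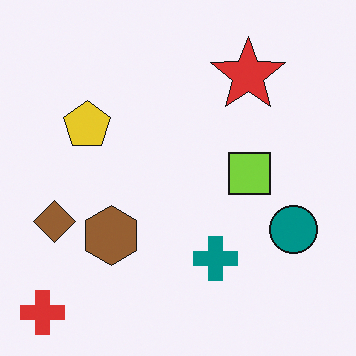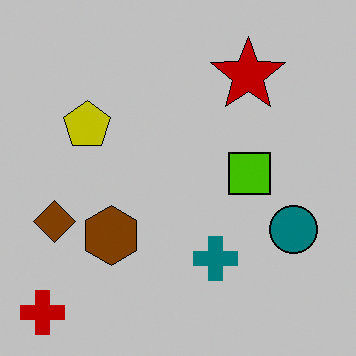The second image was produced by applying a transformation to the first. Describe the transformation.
The image was heavily posterized to just a handful of flat colors.

Each flat color has snapped to a coarser quantized level — most visibly, the near-white background has dropped to a flat grey.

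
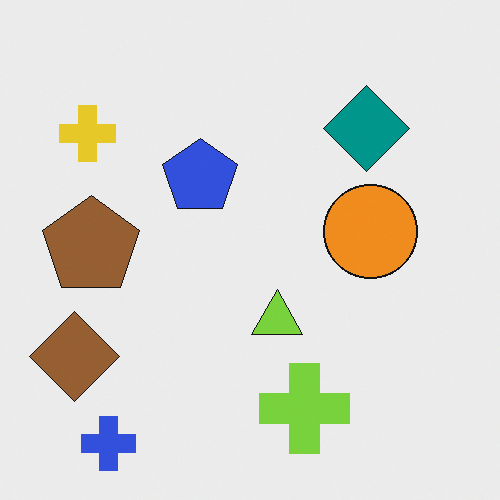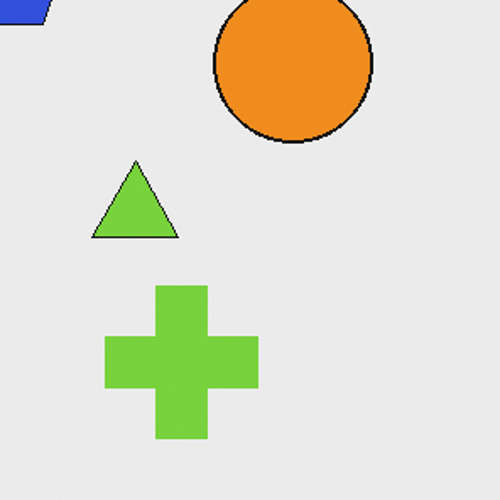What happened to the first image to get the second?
The second image is the first cropped tightly and scaled back up.

The visible shapes are larger and the field of view is narrower; shapes near the original edges may be partly or wholly outside the frame — a crop-and-rescale.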